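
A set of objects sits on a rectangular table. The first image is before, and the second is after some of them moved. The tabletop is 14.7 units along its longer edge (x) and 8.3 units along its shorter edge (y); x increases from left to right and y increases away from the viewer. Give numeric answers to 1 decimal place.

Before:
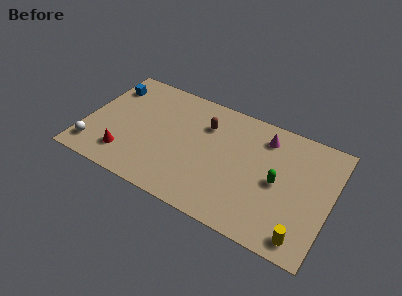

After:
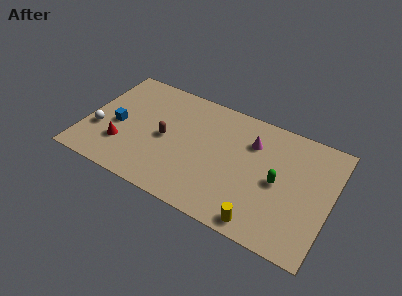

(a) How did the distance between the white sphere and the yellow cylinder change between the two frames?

-2.3

The distance was about 12.6 in the first image and 10.3 in the second, so they moved 2.3 units closer together.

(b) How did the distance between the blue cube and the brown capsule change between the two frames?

-3.1

They were about 6.0 units apart before and 2.9 after — 3.1 units closer together.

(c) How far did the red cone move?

0.7

The red cone was near (2.7, 1.8) before and (2.4, 2.4) after, so it travelled √(0.3² + 0.6²) ≈ 0.7 units.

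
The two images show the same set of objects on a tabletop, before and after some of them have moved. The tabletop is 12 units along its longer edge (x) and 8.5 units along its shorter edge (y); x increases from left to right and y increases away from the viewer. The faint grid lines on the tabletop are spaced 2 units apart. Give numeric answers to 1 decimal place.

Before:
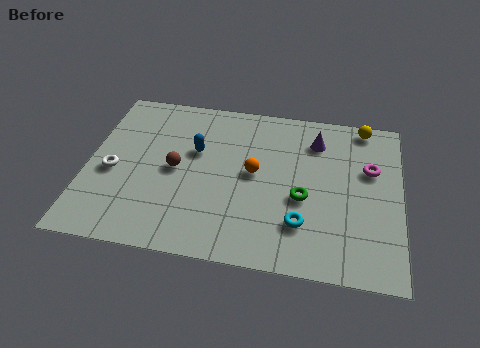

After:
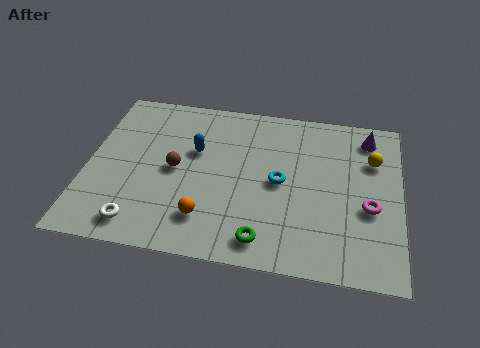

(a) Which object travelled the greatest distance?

the orange sphere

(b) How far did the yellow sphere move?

1.8

From (10.5, 7.7) to (10.9, 5.9), the yellow sphere covered √(0.4² + 1.8²) ≈ 1.8 units.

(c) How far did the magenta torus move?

2.0

From (10.8, 5.4) to (10.8, 3.4), the magenta torus covered √(0.0² + 2.0²) ≈ 2.0 units.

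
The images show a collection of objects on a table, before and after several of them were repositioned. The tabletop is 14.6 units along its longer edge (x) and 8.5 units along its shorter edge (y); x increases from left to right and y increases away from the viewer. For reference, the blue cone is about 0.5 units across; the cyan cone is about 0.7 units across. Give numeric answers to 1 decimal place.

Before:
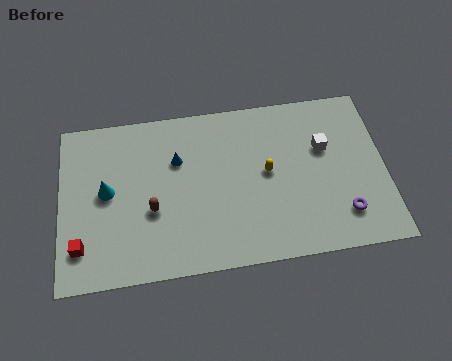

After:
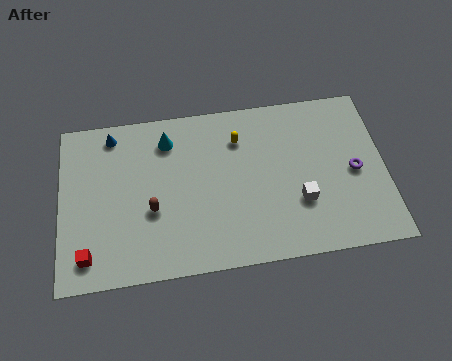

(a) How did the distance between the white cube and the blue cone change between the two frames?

+2.9

The distance was about 6.6 in the first image and 9.5 in the second, so they moved 2.9 units further apart.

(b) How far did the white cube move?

2.9

From (11.9, 5.4) to (10.7, 2.8), the white cube covered √(1.2² + 2.6²) ≈ 2.9 units.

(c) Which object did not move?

the brown capsule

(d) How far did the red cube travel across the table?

0.6

The red cube moved from about (0.9, 1.9) to (1.2, 1.4), a distance of √(0.3² + 0.5²) ≈ 0.6.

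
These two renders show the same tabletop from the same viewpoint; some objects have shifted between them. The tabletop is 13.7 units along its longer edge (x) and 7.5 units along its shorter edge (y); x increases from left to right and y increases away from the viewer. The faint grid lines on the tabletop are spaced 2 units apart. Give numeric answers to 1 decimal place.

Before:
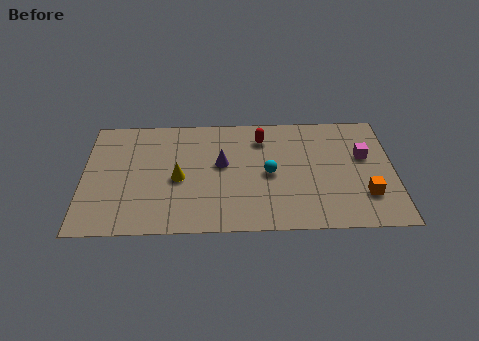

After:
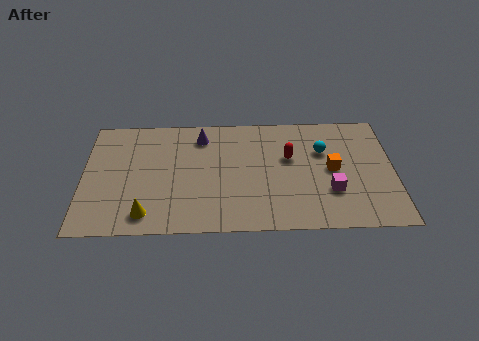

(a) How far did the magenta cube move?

2.7

The magenta cube moved from about (12.4, 4.6) to (10.9, 2.4), a distance of √(1.5² + 2.2²) ≈ 2.7.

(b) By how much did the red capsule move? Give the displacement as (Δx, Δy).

(1.2, -1.3)

The red capsule was at about (7.9, 5.9) and moved to about (9.1, 4.6).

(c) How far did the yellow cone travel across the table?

2.6

From (4.2, 3.4) to (2.8, 1.2), the yellow cone covered √(1.4² + 2.2²) ≈ 2.6 units.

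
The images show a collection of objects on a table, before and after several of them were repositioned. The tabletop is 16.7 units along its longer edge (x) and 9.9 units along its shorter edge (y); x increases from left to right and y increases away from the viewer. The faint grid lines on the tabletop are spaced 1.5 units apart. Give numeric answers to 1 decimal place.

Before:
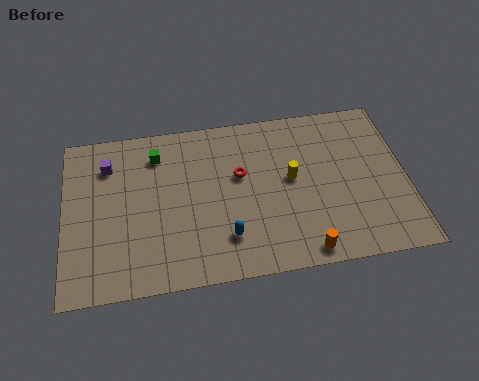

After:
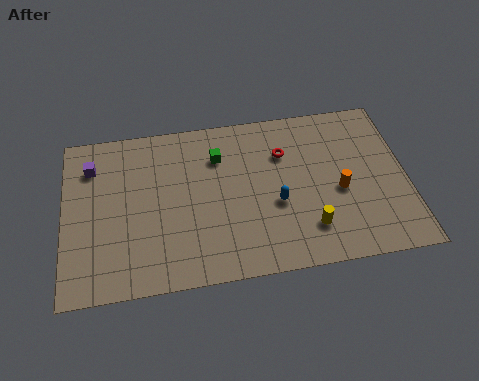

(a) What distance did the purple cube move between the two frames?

0.8

The purple cube was near (2.2, 7.6) before and (1.4, 7.6) after, so it travelled √(0.8² + 0.0²) ≈ 0.8 units.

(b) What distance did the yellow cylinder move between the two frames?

3.2

From (11.1, 5.4) to (11.8, 2.3), the yellow cylinder covered √(0.7² + 3.1²) ≈ 3.2 units.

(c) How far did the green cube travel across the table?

3.1

From (4.6, 7.9) to (7.6, 7.3), the green cube covered √(3.0² + 0.6²) ≈ 3.1 units.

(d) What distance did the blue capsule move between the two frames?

3.0

The blue capsule moved from about (7.8, 2.4) to (10.3, 4.0), a distance of √(2.5² + 1.6²) ≈ 3.0.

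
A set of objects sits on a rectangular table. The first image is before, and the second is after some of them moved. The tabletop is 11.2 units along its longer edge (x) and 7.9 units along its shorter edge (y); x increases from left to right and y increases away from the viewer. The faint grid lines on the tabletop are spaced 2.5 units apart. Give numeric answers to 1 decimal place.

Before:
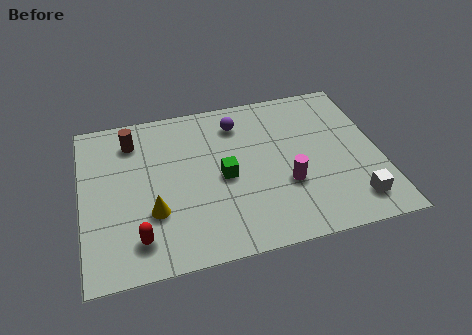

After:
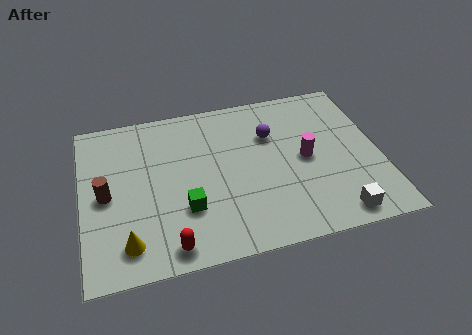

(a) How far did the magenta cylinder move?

1.4

From (7.6, 2.8) to (8.4, 3.9), the magenta cylinder covered √(0.8² + 1.1²) ≈ 1.4 units.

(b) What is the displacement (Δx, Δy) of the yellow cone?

(-1.0, -1.2)

From the two frames, the yellow cone sits at roughly (2.6, 2.6) before and (1.6, 1.4) after.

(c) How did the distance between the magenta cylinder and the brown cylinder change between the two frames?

+0.9

They were about 6.6 units apart before and 7.5 after — 0.9 units further apart.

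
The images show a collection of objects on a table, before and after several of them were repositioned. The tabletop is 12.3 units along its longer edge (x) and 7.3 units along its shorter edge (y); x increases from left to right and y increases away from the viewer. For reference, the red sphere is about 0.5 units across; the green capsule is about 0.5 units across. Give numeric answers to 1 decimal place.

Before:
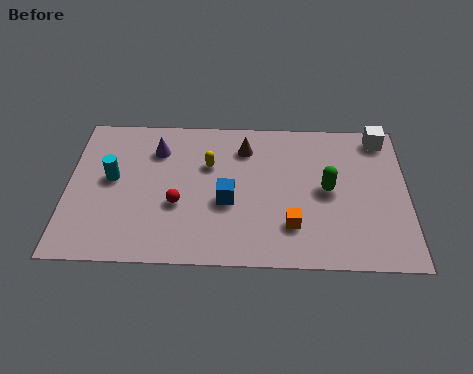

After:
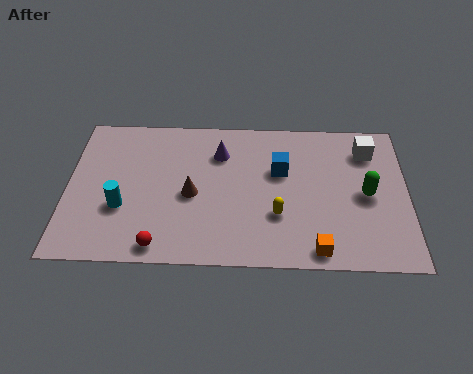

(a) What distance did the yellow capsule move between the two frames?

3.5

The yellow capsule was near (5.1, 4.8) before and (7.6, 2.4) after, so it travelled √(2.5² + 2.4²) ≈ 3.5 units.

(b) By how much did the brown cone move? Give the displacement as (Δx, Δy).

(-1.9, -2.4)

The brown cone started near (6.4, 5.7) and ended near (4.5, 3.3).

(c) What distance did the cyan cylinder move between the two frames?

1.5

From (1.6, 4.0) to (2.0, 2.6), the cyan cylinder covered √(0.4² + 1.4²) ≈ 1.5 units.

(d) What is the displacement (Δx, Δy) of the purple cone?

(2.3, -0.1)

From the two frames, the purple cone sits at roughly (3.2, 5.5) before and (5.5, 5.4) after.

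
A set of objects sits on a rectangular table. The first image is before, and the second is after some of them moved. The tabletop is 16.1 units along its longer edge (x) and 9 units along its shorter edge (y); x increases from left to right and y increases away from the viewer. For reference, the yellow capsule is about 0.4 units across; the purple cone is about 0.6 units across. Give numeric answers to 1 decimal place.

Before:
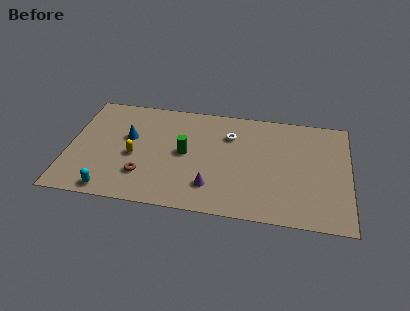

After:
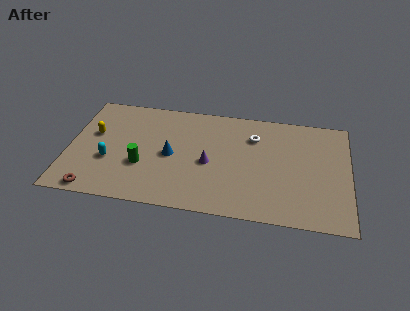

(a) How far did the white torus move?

1.4

The white torus moved from about (9.2, 6.5) to (10.6, 6.6), a distance of √(1.4² + 0.1²) ≈ 1.4.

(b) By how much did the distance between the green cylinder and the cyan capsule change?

-3.6

Before: roughly 5.5 units apart; after: 1.9. That's 3.6 units closer together.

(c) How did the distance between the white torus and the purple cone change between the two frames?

-0.9

Before: roughly 4.5 units apart; after: 3.6. That's 0.9 units closer together.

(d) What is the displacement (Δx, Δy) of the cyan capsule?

(-0.2, 2.4)

From the two frames, the cyan capsule sits at roughly (2.6, 0.9) before and (2.4, 3.3) after.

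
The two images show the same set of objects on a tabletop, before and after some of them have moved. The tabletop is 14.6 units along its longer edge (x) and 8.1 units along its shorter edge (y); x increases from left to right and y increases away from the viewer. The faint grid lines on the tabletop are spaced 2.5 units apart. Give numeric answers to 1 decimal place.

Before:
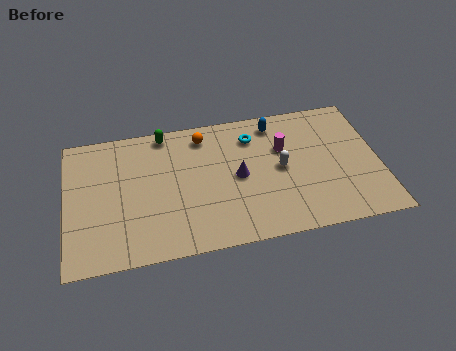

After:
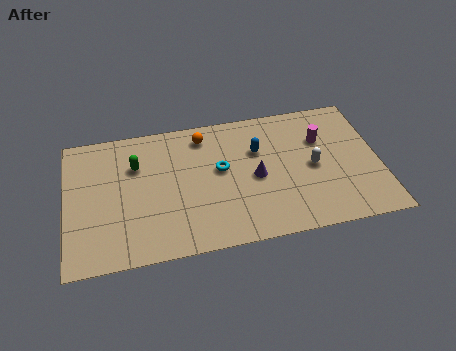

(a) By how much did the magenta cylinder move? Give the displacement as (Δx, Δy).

(1.8, 0.2)

The magenta cylinder started near (10.2, 5.3) and ended near (12.0, 5.5).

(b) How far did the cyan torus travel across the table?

2.3

From (8.8, 6.3) to (7.2, 4.6), the cyan torus covered √(1.6² + 1.7²) ≈ 2.3 units.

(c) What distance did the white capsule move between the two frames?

1.5

The white capsule moved from about (10.0, 4.1) to (11.5, 3.9), a distance of √(1.5² + 0.2²) ≈ 1.5.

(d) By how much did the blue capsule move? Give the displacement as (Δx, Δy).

(-0.9, -1.5)

From the two frames, the blue capsule sits at roughly (9.9, 6.9) before and (9.0, 5.4) after.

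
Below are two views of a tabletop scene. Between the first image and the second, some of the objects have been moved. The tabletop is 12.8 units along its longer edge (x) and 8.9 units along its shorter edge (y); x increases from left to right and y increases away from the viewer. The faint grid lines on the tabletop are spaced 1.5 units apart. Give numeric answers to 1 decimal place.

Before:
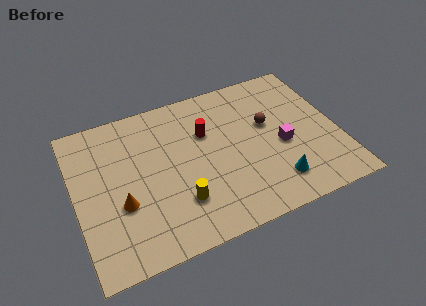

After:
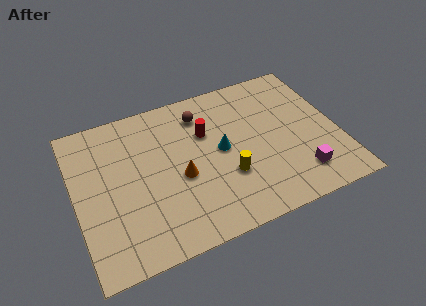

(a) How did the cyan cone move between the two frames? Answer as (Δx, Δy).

(-2.3, 2.8)

From the two frames, the cyan cone sits at roughly (9.4, 1.8) before and (7.1, 4.6) after.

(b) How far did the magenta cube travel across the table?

2.1

The magenta cube moved from about (10.0, 3.8) to (10.6, 1.8), a distance of √(0.6² + 2.0²) ≈ 2.1.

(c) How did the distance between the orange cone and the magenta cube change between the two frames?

-2.0

The distance was about 7.9 in the first image and 5.9 in the second, so they moved 2.0 units closer together.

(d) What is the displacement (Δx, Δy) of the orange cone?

(2.9, 0.5)

From the two frames, the orange cone sits at roughly (2.1, 3.3) before and (5.0, 3.8) after.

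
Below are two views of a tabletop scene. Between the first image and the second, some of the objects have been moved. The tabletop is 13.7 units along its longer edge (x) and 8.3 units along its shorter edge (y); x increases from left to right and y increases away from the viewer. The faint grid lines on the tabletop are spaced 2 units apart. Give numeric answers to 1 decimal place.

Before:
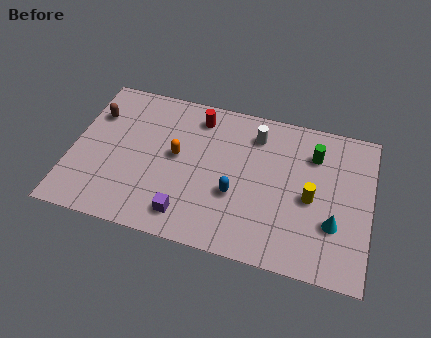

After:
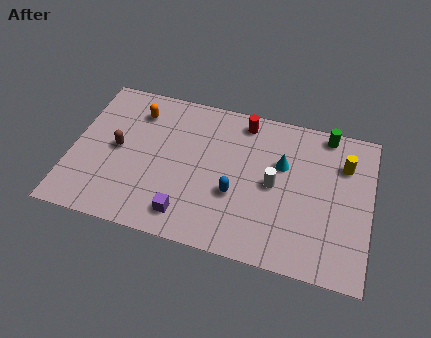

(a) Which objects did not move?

the purple cube and the blue capsule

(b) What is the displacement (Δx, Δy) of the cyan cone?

(-2.5, 2.6)

The cyan cone was at about (12.1, 2.7) and moved to about (9.6, 5.3).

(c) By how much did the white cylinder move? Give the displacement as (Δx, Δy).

(1.0, -2.5)

The white cylinder started near (8.3, 6.6) and ended near (9.3, 4.1).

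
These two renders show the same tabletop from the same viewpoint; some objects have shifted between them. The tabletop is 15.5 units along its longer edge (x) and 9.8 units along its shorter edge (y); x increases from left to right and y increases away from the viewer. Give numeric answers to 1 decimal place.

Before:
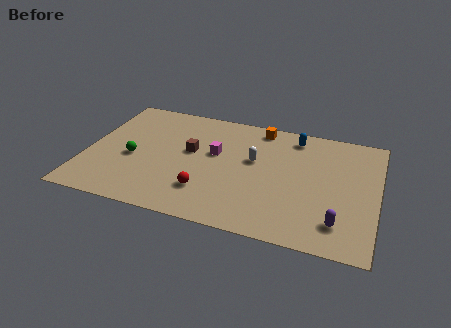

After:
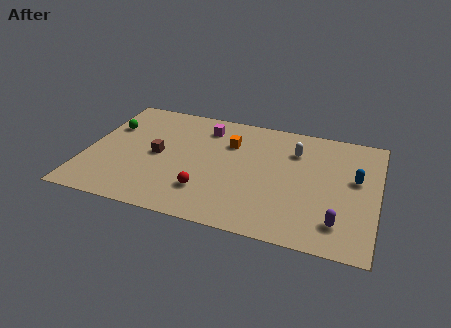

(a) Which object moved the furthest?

the blue capsule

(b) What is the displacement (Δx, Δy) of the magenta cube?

(-0.7, 2.1)

From the two frames, the magenta cube sits at roughly (6.8, 5.8) before and (6.1, 7.9) after.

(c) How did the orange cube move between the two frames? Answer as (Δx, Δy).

(-1.5, -1.8)

From the two frames, the orange cube sits at roughly (9.0, 8.7) before and (7.5, 6.9) after.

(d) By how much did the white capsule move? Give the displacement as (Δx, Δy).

(2.1, 1.4)

The white capsule started near (8.9, 5.8) and ended near (11.0, 7.2).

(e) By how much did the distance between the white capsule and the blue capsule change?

+0.3

They were about 3.3 units apart before and 3.6 after — 0.3 units further apart.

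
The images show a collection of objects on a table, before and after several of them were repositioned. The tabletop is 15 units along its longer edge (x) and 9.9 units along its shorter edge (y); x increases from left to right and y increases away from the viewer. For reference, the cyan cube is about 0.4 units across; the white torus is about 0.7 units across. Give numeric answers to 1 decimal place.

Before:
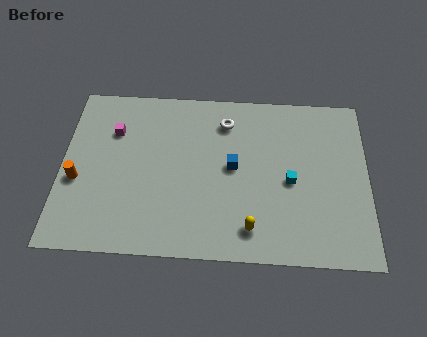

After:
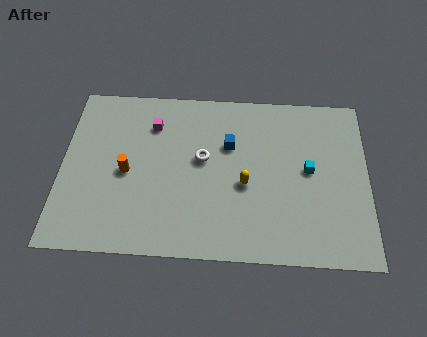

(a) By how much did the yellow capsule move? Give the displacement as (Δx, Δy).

(-0.3, 2.5)

From the two frames, the yellow capsule sits at roughly (9.3, 1.7) before and (9.0, 4.2) after.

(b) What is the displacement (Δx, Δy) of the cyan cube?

(0.9, 0.7)

The cyan cube started near (11.2, 4.5) and ended near (12.1, 5.2).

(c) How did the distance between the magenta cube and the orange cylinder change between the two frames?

-0.3

The distance was about 3.4 in the first image and 3.1 in the second, so they moved 0.3 units closer together.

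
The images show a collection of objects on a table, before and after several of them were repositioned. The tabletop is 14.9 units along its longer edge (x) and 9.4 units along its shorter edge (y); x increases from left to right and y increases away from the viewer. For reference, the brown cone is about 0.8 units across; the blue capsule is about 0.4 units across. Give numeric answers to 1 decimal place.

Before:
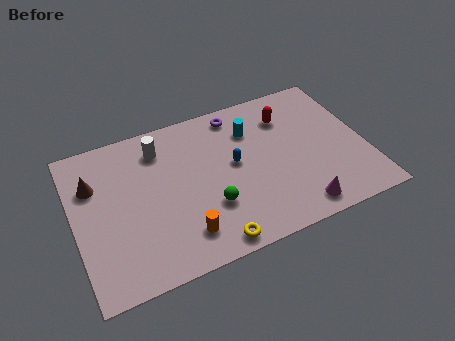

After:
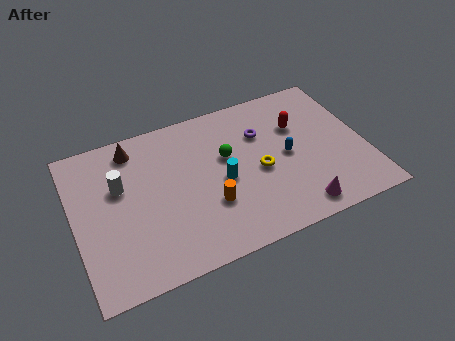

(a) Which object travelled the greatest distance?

the yellow torus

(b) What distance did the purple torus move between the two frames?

2.0

The purple torus was near (8.7, 8.2) before and (9.8, 6.5) after, so it travelled √(1.1² + 1.7²) ≈ 2.0 units.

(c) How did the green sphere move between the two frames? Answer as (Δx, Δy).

(1.2, 2.7)

The green sphere started near (6.7, 3.0) and ended near (7.9, 5.7).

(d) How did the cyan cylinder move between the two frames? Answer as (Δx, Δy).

(-1.8, -2.6)

The cyan cylinder was at about (9.3, 6.9) and moved to about (7.5, 4.3).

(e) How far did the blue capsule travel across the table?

2.7

The blue capsule moved from about (8.2, 5.1) to (10.9, 4.6), a distance of √(2.7² + 0.5²) ≈ 2.7.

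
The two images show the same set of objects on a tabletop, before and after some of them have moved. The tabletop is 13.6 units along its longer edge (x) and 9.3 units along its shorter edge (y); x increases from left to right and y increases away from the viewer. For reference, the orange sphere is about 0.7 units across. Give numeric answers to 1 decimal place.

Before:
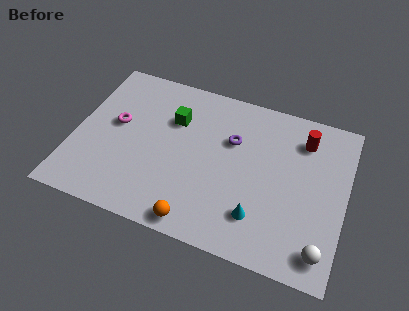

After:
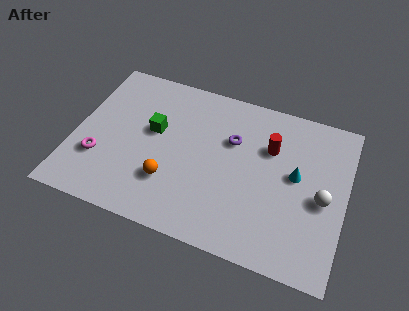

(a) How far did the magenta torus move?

2.4

The magenta torus moved from about (2.0, 5.2) to (1.4, 2.9), a distance of √(0.6² + 2.3²) ≈ 2.4.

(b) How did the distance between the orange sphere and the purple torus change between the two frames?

-0.9

The distance was about 5.3 in the first image and 4.4 in the second, so they moved 0.9 units closer together.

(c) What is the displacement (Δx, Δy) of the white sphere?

(-0.2, 2.8)

The white sphere was at about (12.7, 1.4) and moved to about (12.5, 4.2).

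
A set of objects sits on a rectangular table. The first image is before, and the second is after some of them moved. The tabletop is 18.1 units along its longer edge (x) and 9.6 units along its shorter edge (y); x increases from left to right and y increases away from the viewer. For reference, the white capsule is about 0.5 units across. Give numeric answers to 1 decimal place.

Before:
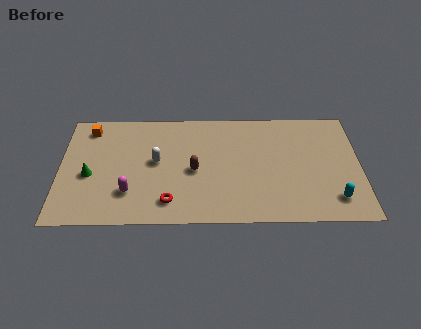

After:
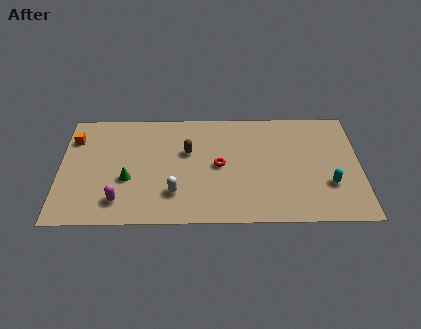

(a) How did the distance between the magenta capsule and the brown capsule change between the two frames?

+1.5

Before: roughly 4.3 units apart; after: 5.8. That's 1.5 units further apart.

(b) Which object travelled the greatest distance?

the red torus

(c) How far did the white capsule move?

2.9

From (5.8, 5.2) to (6.9, 2.5), the white capsule covered √(1.1² + 2.7²) ≈ 2.9 units.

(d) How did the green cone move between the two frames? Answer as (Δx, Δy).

(2.3, -0.4)

The green cone started near (1.8, 4.1) and ended near (4.1, 3.7).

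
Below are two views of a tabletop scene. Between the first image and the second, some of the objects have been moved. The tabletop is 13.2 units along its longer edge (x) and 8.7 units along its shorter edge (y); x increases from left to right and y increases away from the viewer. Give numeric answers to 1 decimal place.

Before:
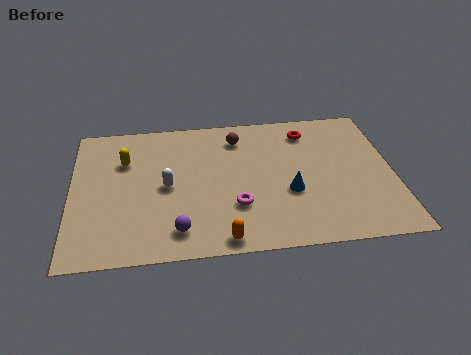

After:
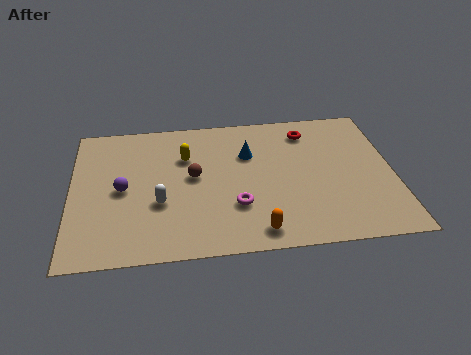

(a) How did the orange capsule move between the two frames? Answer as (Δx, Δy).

(1.4, 0.3)

The orange capsule was at about (6.1, 0.8) and moved to about (7.5, 1.1).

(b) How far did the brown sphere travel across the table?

3.0

The brown sphere was near (6.9, 7.0) before and (5.0, 4.7) after, so it travelled √(1.9² + 2.3²) ≈ 3.0 units.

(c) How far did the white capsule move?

1.0

From (3.9, 4.2) to (3.6, 3.2), the white capsule covered √(0.3² + 1.0²) ≈ 1.0 units.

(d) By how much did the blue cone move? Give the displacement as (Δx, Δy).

(-1.6, 2.6)

The blue cone started near (8.9, 3.3) and ended near (7.3, 5.9).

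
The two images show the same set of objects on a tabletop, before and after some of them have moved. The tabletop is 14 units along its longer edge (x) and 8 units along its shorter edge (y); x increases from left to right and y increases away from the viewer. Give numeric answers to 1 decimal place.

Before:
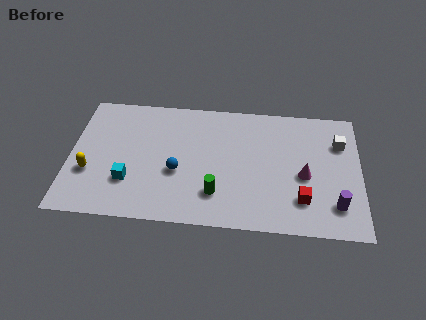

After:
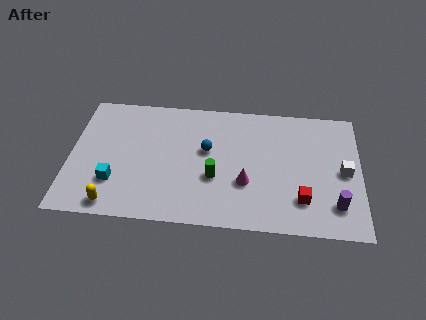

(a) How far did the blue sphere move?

2.1

The blue sphere moved from about (5.2, 3.2) to (6.6, 4.7), a distance of √(1.4² + 1.5²) ≈ 2.1.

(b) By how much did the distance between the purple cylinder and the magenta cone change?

+2.1

The distance was about 2.3 in the first image and 4.4 in the second, so they moved 2.1 units further apart.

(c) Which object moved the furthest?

the magenta cone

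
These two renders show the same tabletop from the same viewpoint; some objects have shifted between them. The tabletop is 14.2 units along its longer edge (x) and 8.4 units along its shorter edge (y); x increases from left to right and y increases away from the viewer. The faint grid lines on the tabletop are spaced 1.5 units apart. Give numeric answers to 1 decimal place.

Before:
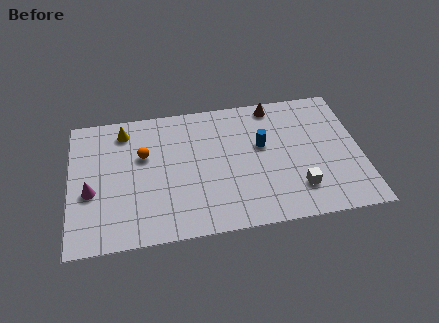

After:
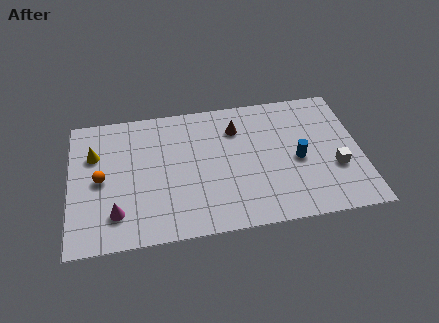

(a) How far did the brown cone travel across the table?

2.2

From (10.1, 7.5) to (8.2, 6.3), the brown cone covered √(1.9² + 1.2²) ≈ 2.2 units.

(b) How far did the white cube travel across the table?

2.1

From (11.0, 2.0) to (12.9, 3.0), the white cube covered √(1.9² + 1.0²) ≈ 2.1 units.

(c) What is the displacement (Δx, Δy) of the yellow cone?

(-1.5, -1.3)

The yellow cone was at about (2.7, 7.0) and moved to about (1.2, 5.7).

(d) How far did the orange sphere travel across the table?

2.4

The orange sphere was near (3.6, 5.3) before and (1.5, 4.1) after, so it travelled √(2.1² + 1.2²) ≈ 2.4 units.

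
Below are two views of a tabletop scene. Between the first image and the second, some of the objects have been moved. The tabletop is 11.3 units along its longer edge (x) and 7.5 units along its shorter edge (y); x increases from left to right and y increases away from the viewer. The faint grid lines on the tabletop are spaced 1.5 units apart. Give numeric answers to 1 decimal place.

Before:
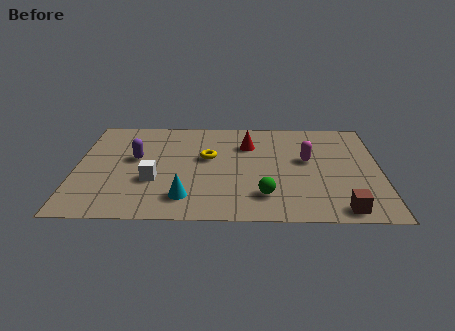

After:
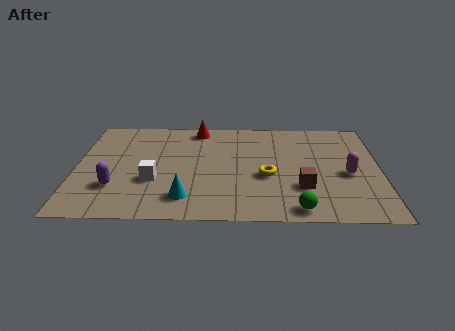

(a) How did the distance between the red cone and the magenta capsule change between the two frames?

+4.0

The distance was about 2.5 in the first image and 6.5 in the second, so they moved 4.0 units further apart.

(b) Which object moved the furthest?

the yellow torus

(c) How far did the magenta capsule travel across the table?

1.8

The magenta capsule was near (8.6, 4.3) before and (10.1, 3.3) after, so it travelled √(1.5² + 1.0²) ≈ 1.8 units.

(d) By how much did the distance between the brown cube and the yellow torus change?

-4.6

They were about 6.1 units apart before and 1.5 after — 4.6 units closer together.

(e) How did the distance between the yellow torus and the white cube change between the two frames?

+1.6

Before: roughly 2.6 units apart; after: 4.2. That's 1.6 units further apart.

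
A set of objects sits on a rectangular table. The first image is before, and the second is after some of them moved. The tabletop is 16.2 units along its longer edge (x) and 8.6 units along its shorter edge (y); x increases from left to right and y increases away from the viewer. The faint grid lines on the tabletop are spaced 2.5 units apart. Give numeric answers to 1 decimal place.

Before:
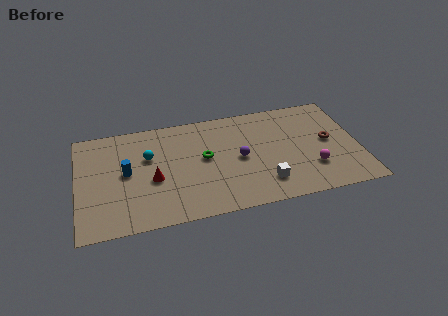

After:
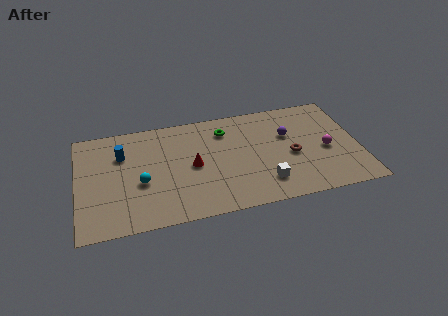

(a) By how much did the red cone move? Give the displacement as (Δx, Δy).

(2.3, 0.6)

The red cone started near (4.3, 3.6) and ended near (6.6, 4.2).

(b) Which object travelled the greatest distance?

the purple sphere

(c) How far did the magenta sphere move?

1.6

The magenta sphere was near (13.4, 2.5) before and (14.3, 3.8) after, so it travelled √(0.9² + 1.3²) ≈ 1.6 units.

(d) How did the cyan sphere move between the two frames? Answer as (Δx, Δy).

(-0.5, -2.0)

The cyan sphere was at about (4.1, 5.5) and moved to about (3.6, 3.5).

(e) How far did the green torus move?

2.4

The green torus was near (7.3, 4.7) before and (8.6, 6.7) after, so it travelled √(1.3² + 2.0²) ≈ 2.4 units.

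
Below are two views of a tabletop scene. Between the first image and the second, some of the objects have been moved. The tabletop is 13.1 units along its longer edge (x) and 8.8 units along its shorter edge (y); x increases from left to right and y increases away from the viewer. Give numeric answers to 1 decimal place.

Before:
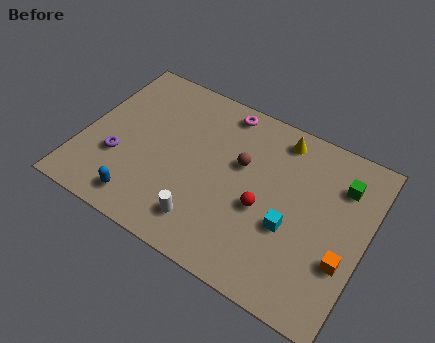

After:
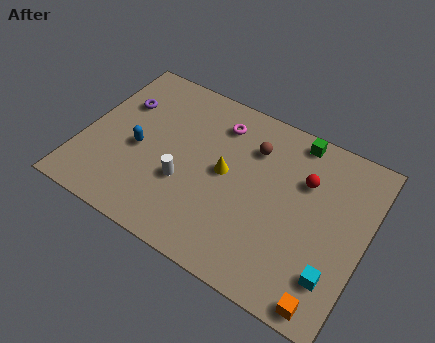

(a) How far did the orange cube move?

2.2

From (12.3, 3.0) to (11.9, 0.8), the orange cube covered √(0.4² + 2.2²) ≈ 2.2 units.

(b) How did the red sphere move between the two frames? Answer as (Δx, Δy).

(1.6, 2.3)

From the two frames, the red sphere sits at roughly (8.5, 3.7) before and (10.1, 6.0) after.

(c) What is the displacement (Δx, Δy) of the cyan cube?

(2.2, -1.3)

The cyan cube started near (9.8, 3.4) and ended near (12.0, 2.1).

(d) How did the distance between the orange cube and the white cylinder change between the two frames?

+1.1

They were about 6.3 units apart before and 7.4 after — 1.1 units further apart.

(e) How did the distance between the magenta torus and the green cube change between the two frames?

-2.2

Before: roughly 5.8 units apart; after: 3.6. That's 2.2 units closer together.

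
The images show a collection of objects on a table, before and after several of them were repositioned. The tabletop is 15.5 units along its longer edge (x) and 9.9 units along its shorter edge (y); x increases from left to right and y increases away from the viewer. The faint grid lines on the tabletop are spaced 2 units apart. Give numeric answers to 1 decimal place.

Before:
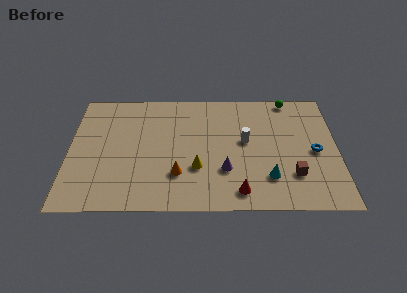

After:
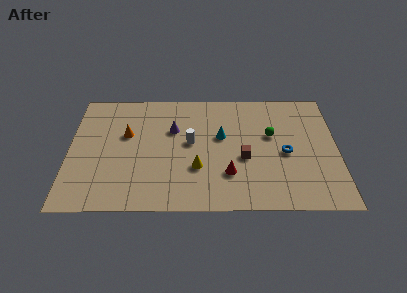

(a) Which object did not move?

the yellow cone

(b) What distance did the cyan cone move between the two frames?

4.3

The cyan cone moved from about (11.5, 2.5) to (8.8, 5.9), a distance of √(2.7² + 3.4²) ≈ 4.3.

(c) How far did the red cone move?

1.5

From (9.8, 1.4) to (9.2, 2.8), the red cone covered √(0.6² + 1.4²) ≈ 1.5 units.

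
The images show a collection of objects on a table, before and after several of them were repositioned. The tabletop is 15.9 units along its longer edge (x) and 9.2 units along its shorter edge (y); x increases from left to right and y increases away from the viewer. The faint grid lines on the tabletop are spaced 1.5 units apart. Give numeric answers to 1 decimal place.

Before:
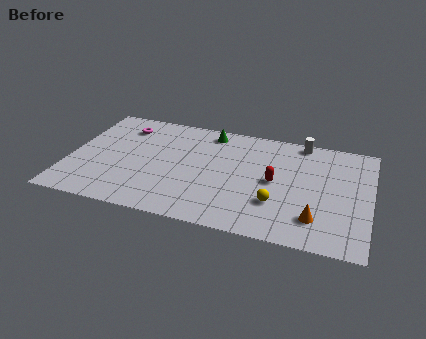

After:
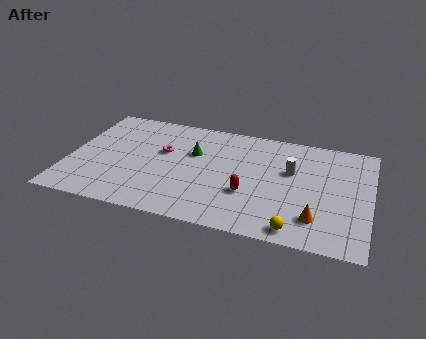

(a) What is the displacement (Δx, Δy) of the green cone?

(-0.7, -2.1)

From the two frames, the green cone sits at roughly (7.2, 8.0) before and (6.5, 5.9) after.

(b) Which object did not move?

the orange cone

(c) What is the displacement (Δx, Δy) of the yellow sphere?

(1.1, -1.8)

The yellow sphere was at about (11.1, 2.8) and moved to about (12.2, 1.0).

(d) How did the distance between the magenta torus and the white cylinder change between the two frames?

-2.8

Before: roughly 9.6 units apart; after: 6.8. That's 2.8 units closer together.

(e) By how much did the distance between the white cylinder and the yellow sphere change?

-1.0

Before: roughly 5.7 units apart; after: 4.7. That's 1.0 units closer together.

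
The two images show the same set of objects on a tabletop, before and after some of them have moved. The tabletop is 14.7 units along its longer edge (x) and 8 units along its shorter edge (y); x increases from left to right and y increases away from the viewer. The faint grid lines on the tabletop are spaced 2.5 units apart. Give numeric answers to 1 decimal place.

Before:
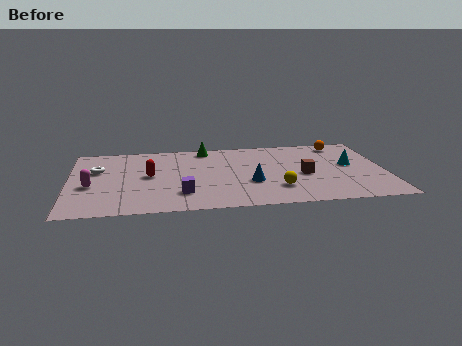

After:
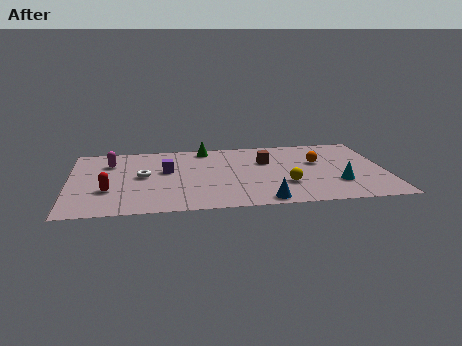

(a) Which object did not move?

the green cone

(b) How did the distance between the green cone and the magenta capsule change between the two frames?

-1.9

Before: roughly 6.6 units apart; after: 4.7. That's 1.9 units closer together.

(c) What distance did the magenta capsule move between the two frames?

2.8

From (1.0, 3.3) to (1.9, 5.9), the magenta capsule covered √(0.9² + 2.6²) ≈ 2.8 units.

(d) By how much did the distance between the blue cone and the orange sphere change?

-1.0

Before: roughly 5.9 units apart; after: 4.9. That's 1.0 units closer together.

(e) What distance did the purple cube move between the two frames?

2.8

The purple cube moved from about (5.2, 2.0) to (4.5, 4.7), a distance of √(0.7² + 2.7²) ≈ 2.8.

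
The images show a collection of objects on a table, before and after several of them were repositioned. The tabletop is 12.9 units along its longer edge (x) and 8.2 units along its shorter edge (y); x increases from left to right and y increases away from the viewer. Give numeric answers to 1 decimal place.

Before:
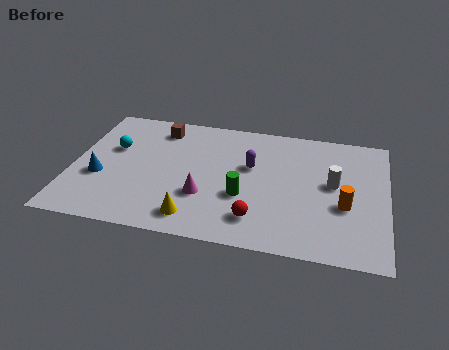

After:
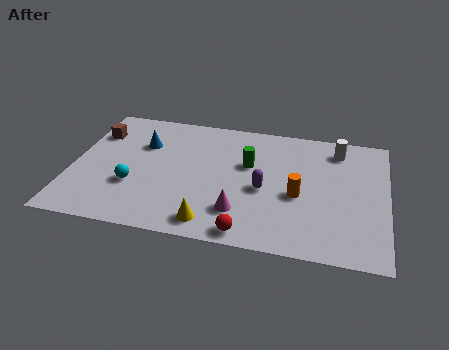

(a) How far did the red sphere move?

0.9

From (7.7, 1.7) to (7.4, 0.8), the red sphere covered √(0.3² + 0.9²) ≈ 0.9 units.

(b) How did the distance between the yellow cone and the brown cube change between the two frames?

+1.3

Before: roughly 5.8 units apart; after: 7.1. That's 1.3 units further apart.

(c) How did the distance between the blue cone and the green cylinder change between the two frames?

-1.5

The distance was about 5.9 in the first image and 4.4 in the second, so they moved 1.5 units closer together.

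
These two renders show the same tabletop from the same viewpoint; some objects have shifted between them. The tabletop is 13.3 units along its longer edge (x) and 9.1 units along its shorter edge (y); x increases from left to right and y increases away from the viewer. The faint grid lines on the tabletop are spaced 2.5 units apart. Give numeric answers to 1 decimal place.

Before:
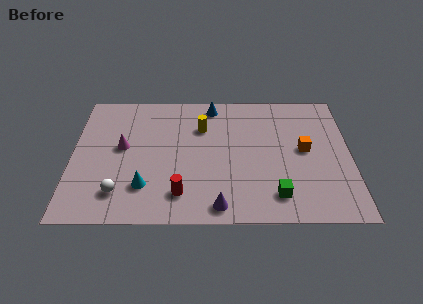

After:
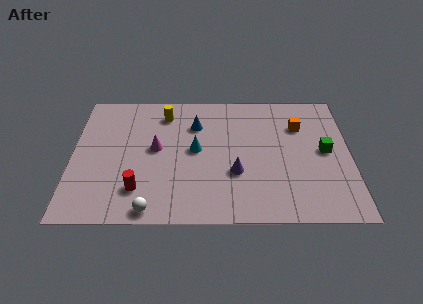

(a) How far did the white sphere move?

1.9

From (2.3, 1.9) to (3.8, 0.8), the white sphere covered √(1.5² + 1.1²) ≈ 1.9 units.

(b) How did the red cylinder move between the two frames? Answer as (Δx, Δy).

(-2.0, 0.3)

The red cylinder was at about (5.2, 1.8) and moved to about (3.2, 2.1).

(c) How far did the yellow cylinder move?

2.1

The yellow cylinder moved from about (6.2, 6.4) to (4.4, 7.4), a distance of √(1.8² + 1.0²) ≈ 2.1.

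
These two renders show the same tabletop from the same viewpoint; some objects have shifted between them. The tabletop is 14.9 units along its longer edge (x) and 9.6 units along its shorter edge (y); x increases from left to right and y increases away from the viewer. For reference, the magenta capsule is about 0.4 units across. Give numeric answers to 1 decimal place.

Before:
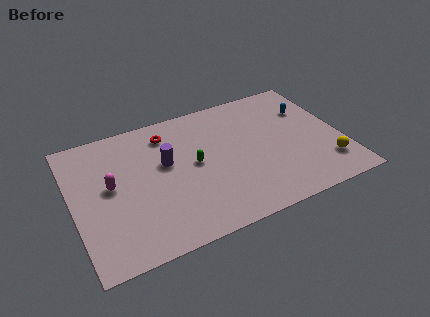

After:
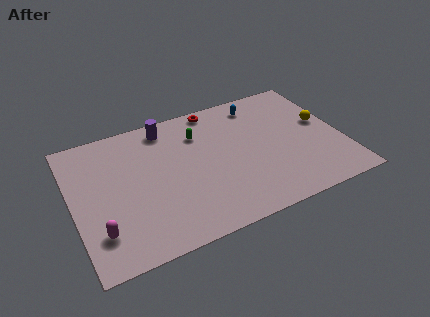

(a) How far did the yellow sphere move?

3.2

The yellow sphere moved from about (13.8, 2.2) to (14.0, 5.4), a distance of √(0.2² + 3.2²) ≈ 3.2.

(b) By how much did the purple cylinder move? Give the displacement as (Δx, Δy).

(0.3, 2.6)

The purple cylinder was at about (5.2, 5.7) and moved to about (5.5, 8.3).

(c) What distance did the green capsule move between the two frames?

2.2

The green capsule moved from about (6.7, 5.0) to (7.2, 7.1), a distance of √(0.5² + 2.1²) ≈ 2.2.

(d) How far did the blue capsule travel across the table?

3.0

From (13.4, 6.7) to (10.7, 8.1), the blue capsule covered √(2.7² + 1.4²) ≈ 3.0 units.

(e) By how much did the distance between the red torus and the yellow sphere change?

-3.4

The distance was about 10.0 in the first image and 6.6 in the second, so they moved 3.4 units closer together.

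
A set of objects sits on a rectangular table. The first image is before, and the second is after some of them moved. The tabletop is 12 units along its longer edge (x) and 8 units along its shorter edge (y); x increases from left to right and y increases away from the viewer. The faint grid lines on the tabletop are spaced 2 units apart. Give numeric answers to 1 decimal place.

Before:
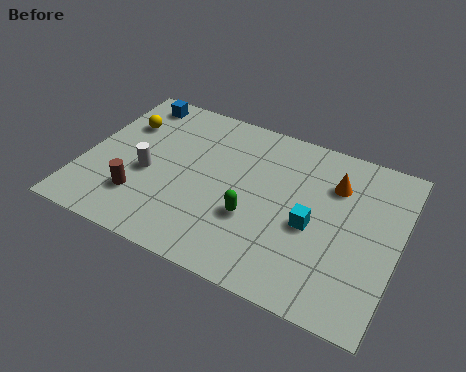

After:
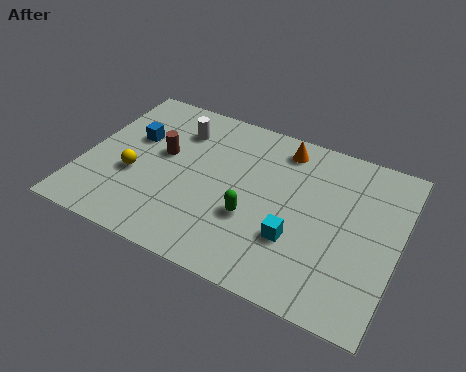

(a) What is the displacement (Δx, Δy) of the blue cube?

(0.3, -2.0)

The blue cube was at about (1.4, 7.0) and moved to about (1.7, 5.0).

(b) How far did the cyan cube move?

1.0

The cyan cube moved from about (8.8, 3.5) to (8.3, 2.6), a distance of √(0.5² + 0.9²) ≈ 1.0.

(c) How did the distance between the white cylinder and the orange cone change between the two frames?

-3.2

The distance was about 7.3 in the first image and 4.1 in the second, so they moved 3.2 units closer together.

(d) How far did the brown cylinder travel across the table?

2.5

The brown cylinder was near (2.4, 2.1) before and (2.9, 4.6) after, so it travelled √(0.5² + 2.5²) ≈ 2.5 units.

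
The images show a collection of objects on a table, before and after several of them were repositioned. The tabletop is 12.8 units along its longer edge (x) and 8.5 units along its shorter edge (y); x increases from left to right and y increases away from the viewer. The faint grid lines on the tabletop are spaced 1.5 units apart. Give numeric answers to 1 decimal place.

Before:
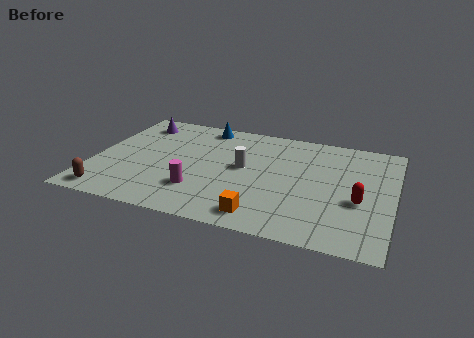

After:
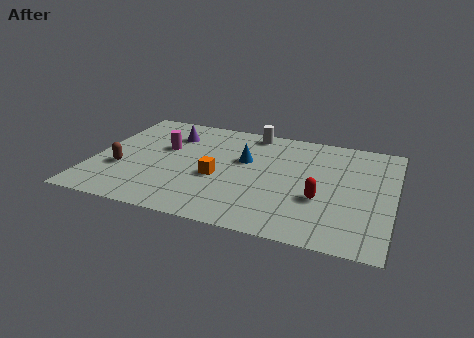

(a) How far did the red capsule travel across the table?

1.6

From (11.4, 3.4) to (9.8, 3.1), the red capsule covered √(1.6² + 0.3²) ≈ 1.6 units.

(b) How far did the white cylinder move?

3.0

The white cylinder was near (6.4, 4.6) before and (6.5, 7.6) after, so it travelled √(0.1² + 3.0²) ≈ 3.0 units.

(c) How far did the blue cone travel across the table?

3.0

The blue cone was near (4.4, 7.5) before and (6.4, 5.2) after, so it travelled √(2.0² + 2.3²) ≈ 3.0 units.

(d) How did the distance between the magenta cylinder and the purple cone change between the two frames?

-4.5

Before: roughly 5.7 units apart; after: 1.2. That's 4.5 units closer together.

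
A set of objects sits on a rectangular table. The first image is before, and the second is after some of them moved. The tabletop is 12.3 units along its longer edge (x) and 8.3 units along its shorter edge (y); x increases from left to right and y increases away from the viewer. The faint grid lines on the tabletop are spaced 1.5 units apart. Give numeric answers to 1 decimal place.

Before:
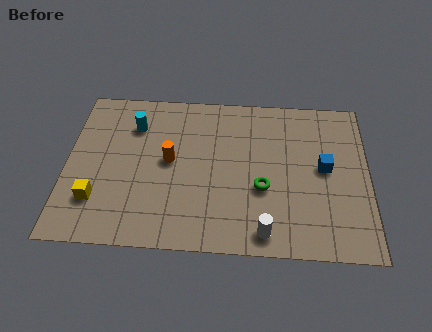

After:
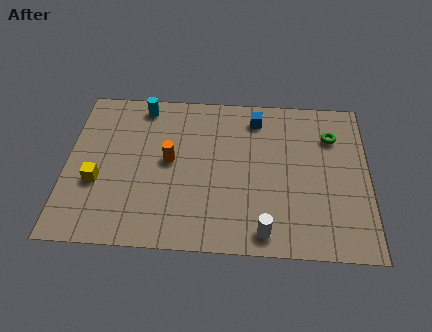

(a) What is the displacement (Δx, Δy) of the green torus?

(2.8, 2.9)

The green torus was at about (8.0, 3.2) and moved to about (10.8, 6.1).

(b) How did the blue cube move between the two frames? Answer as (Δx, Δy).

(-2.8, 2.5)

From the two frames, the blue cube sits at roughly (10.5, 4.4) before and (7.7, 6.9) after.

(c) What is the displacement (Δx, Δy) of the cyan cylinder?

(0.3, 1.1)

From the two frames, the cyan cylinder sits at roughly (2.7, 6.2) before and (3.0, 7.3) after.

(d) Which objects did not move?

the white cylinder and the orange cylinder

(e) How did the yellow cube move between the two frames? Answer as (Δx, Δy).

(0.0, 0.9)

The yellow cube started near (1.3, 2.2) and ended near (1.3, 3.1).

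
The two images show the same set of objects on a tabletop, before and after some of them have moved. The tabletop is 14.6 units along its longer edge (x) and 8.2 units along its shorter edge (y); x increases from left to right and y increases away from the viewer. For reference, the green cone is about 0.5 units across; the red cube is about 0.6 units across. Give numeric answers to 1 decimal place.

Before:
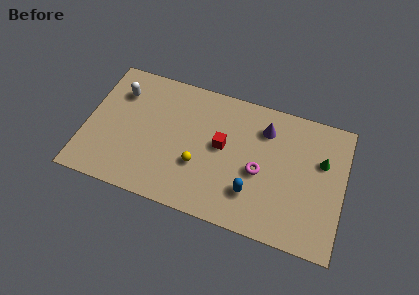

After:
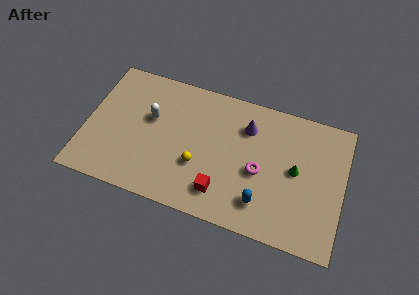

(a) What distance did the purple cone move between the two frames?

1.0

From (10.0, 6.3) to (9.0, 6.1), the purple cone covered √(1.0² + 0.2²) ≈ 1.0 units.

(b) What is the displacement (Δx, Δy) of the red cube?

(0.2, -2.8)

The red cube started near (7.7, 4.5) and ended near (7.9, 1.7).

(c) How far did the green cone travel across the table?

1.7

The green cone was near (13.3, 5.3) before and (11.9, 4.3) after, so it travelled √(1.4² + 1.0²) ≈ 1.7 units.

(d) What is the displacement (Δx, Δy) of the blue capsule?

(0.6, -0.4)

The blue capsule was at about (9.6, 2.2) and moved to about (10.2, 1.8).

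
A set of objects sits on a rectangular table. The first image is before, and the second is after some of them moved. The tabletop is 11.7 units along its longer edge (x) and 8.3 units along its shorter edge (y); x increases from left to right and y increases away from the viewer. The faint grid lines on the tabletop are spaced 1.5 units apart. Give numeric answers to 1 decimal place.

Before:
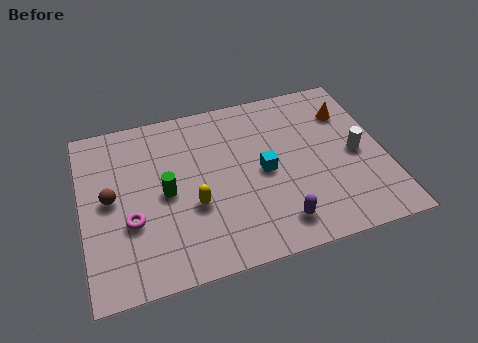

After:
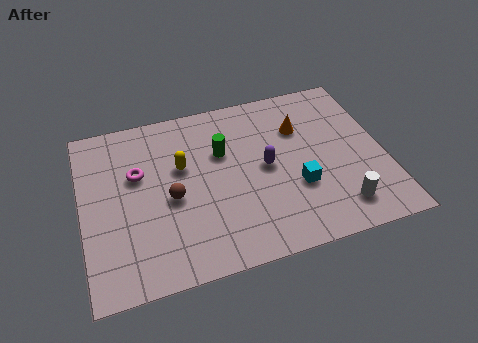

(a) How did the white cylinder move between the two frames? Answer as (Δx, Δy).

(-0.9, -2.4)

The white cylinder was at about (10.6, 3.9) and moved to about (9.7, 1.5).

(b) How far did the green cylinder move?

2.7

The green cylinder moved from about (3.2, 4.0) to (5.5, 5.4), a distance of √(2.3² + 1.4²) ≈ 2.7.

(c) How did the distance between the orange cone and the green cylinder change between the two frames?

-4.5

The distance was about 7.6 in the first image and 3.1 in the second, so they moved 4.5 units closer together.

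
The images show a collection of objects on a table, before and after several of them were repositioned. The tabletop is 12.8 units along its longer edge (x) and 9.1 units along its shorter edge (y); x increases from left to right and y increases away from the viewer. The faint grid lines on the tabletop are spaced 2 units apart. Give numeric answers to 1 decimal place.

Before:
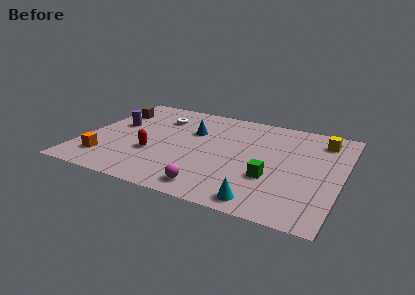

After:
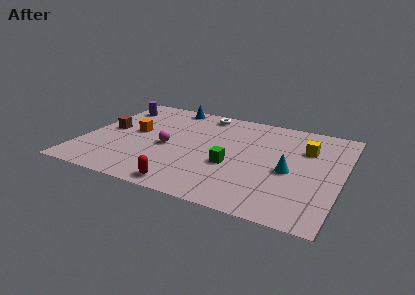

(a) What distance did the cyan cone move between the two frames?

3.2

The cyan cone was near (9.3, 1.0) before and (10.3, 4.0) after, so it travelled √(1.0² + 3.0²) ≈ 3.2 units.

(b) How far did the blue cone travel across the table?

2.7

The blue cone was near (5.2, 6.0) before and (3.7, 8.2) after, so it travelled √(1.5² + 2.2²) ≈ 2.7 units.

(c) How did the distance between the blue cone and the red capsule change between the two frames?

+4.3

They were about 3.2 units apart before and 7.5 after — 4.3 units further apart.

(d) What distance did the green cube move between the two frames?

2.0

The green cube was near (9.5, 3.1) before and (7.5, 3.5) after, so it travelled √(2.0² + 0.4²) ≈ 2.0 units.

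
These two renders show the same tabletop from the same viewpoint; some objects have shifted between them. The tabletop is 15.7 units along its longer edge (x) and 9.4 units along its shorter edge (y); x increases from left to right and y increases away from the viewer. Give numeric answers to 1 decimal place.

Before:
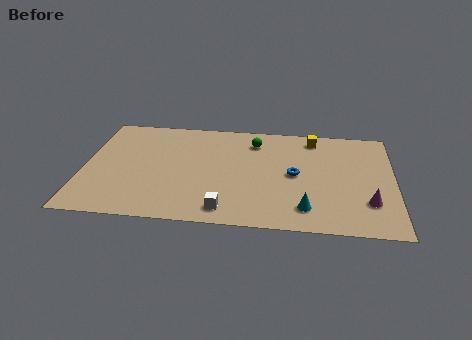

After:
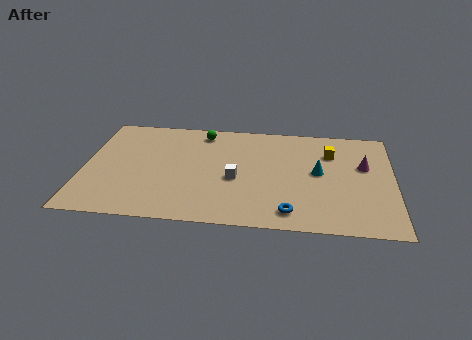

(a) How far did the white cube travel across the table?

2.7

The white cube moved from about (7.3, 1.3) to (7.7, 4.0), a distance of √(0.4² + 2.7²) ≈ 2.7.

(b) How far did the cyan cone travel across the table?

3.3

From (11.3, 1.8) to (11.9, 5.0), the cyan cone covered √(0.6² + 3.2²) ≈ 3.3 units.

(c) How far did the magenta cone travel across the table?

3.2

From (14.4, 2.6) to (14.2, 5.8), the magenta cone covered √(0.2² + 3.2²) ≈ 3.2 units.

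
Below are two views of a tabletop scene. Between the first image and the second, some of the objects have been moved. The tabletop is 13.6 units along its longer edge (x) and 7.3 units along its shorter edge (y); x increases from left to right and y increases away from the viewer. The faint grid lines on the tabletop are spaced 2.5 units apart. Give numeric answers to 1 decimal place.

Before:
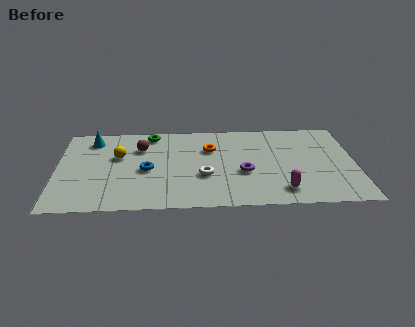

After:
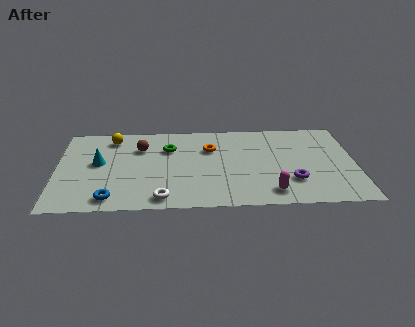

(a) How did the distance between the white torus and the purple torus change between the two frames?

+4.2

Before: roughly 1.8 units apart; after: 6.0. That's 4.2 units further apart.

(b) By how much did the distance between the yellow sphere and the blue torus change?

+3.3

They were about 1.8 units apart before and 5.1 after — 3.3 units further apart.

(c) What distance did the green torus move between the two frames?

1.5

The green torus moved from about (4.3, 6.4) to (5.1, 5.1), a distance of √(0.8² + 1.3²) ≈ 1.5.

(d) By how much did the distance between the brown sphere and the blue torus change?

+2.5

They were about 1.9 units apart before and 4.4 after — 2.5 units further apart.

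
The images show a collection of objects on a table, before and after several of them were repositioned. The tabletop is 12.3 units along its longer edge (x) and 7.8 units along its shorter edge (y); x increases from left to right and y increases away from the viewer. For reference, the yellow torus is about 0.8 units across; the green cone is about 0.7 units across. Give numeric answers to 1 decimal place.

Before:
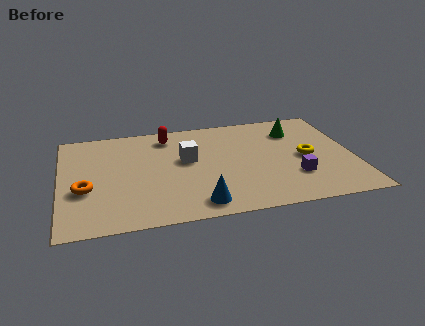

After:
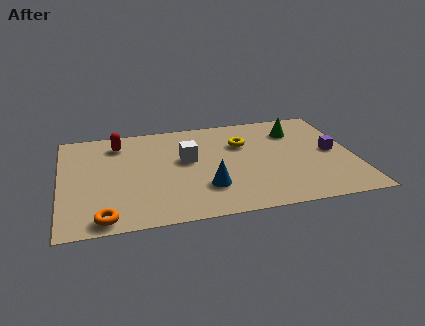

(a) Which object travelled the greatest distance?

the yellow torus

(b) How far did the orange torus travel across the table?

2.3

The orange torus moved from about (1.0, 3.0) to (1.7, 0.8), a distance of √(0.7² + 2.2²) ≈ 2.3.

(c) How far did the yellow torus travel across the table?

3.1

The yellow torus moved from about (10.3, 3.7) to (7.7, 5.3), a distance of √(2.6² + 1.6²) ≈ 3.1.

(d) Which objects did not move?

the green cone and the white cube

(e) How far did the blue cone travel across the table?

1.2

The blue cone was near (5.6, 1.1) before and (6.0, 2.2) after, so it travelled √(0.4² + 1.1²) ≈ 1.2 units.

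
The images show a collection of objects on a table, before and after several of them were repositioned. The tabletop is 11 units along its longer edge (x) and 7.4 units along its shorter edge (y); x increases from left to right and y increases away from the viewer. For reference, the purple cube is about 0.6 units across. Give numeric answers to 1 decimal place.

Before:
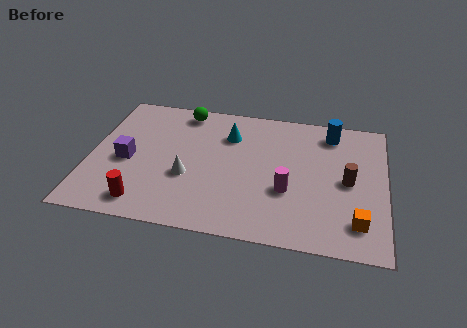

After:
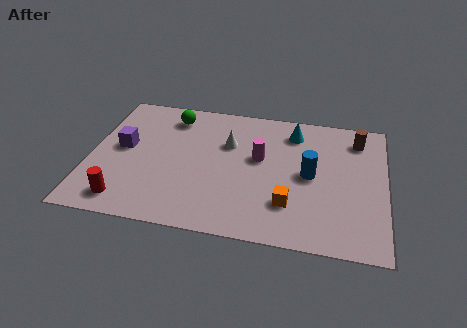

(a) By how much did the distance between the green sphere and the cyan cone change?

+2.5

Before: roughly 2.1 units apart; after: 4.6. That's 2.5 units further apart.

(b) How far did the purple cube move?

0.7

From (1.4, 3.3) to (1.2, 4.0), the purple cube covered √(0.2² + 0.7²) ≈ 0.7 units.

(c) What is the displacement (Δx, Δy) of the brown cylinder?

(0.3, 2.4)

The brown cylinder was at about (9.6, 3.6) and moved to about (9.9, 6.0).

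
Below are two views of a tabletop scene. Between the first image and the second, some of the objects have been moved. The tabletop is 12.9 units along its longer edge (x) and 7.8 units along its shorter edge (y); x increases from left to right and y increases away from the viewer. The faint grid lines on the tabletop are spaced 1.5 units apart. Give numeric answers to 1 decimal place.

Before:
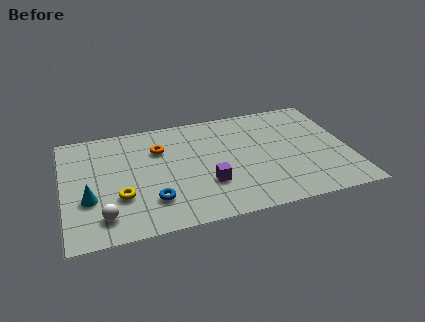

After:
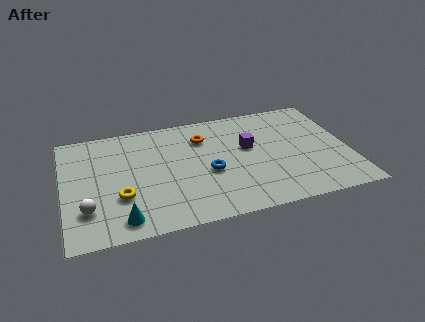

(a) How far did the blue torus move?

2.9

The blue torus was near (3.9, 2.0) before and (6.5, 3.3) after, so it travelled √(2.6² + 1.3²) ≈ 2.9 units.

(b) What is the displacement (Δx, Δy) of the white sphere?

(-0.7, 0.6)

From the two frames, the white sphere sits at roughly (1.7, 1.5) before and (1.0, 2.1) after.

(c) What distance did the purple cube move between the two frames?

2.9

The purple cube moved from about (6.4, 2.5) to (8.4, 4.6), a distance of √(2.0² + 2.1²) ≈ 2.9.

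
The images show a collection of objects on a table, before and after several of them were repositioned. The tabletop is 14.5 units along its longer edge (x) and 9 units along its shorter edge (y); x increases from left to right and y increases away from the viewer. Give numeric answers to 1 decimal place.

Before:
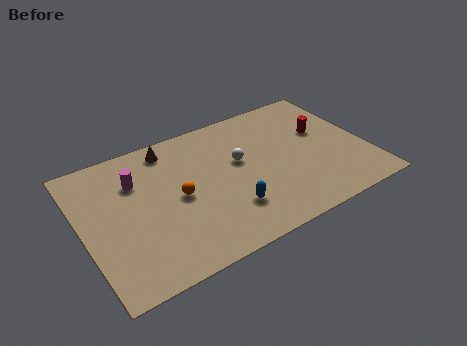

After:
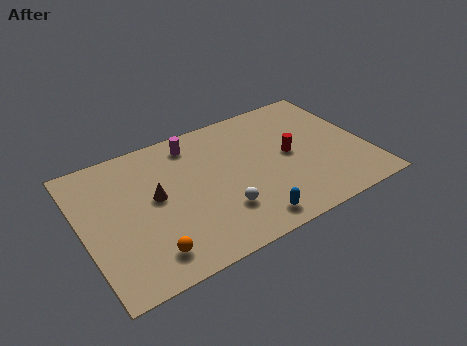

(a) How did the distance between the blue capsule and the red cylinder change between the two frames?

-1.9

Before: roughly 6.2 units apart; after: 4.3. That's 1.9 units closer together.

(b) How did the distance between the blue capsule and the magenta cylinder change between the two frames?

+0.9

The distance was about 5.8 in the first image and 6.7 in the second, so they moved 0.9 units further apart.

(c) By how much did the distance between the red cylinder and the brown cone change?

-1.1

Before: roughly 8.0 units apart; after: 6.9. That's 1.1 units closer together.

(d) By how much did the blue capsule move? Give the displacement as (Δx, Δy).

(0.8, -1.2)

The blue capsule was at about (7.1, 2.4) and moved to about (7.9, 1.2).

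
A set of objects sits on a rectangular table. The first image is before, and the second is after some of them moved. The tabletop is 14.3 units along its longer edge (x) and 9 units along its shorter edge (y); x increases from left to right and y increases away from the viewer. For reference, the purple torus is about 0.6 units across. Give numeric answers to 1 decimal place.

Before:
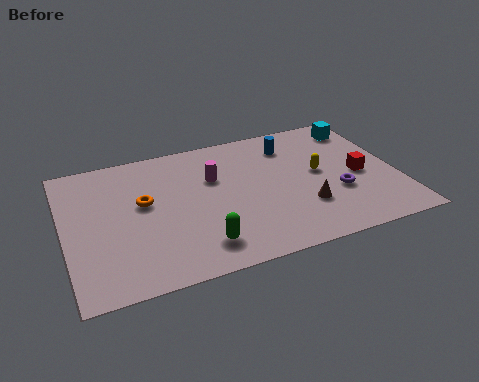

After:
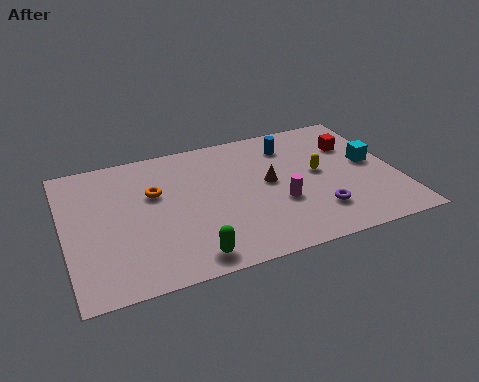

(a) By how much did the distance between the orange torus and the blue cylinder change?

-0.6

They were about 6.9 units apart before and 6.3 after — 0.6 units closer together.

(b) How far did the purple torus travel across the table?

1.4

The purple torus moved from about (11.6, 3.2) to (10.6, 2.2), a distance of √(1.0² + 1.0²) ≈ 1.4.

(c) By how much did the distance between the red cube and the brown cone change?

+1.2

Before: roughly 3.0 units apart; after: 4.2. That's 1.2 units further apart.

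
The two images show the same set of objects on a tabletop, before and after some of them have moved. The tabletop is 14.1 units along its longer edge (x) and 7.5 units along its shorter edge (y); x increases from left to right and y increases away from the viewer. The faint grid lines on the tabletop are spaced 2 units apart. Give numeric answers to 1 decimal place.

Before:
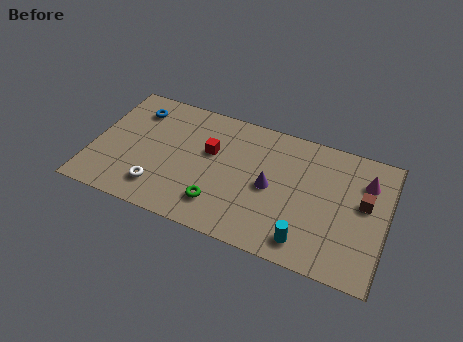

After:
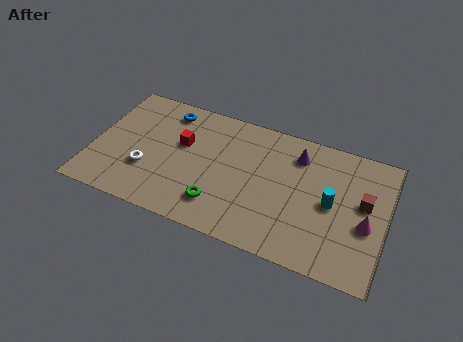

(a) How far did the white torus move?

1.1

The white torus moved from about (3.4, 1.6) to (2.7, 2.5), a distance of √(0.7² + 0.9²) ≈ 1.1.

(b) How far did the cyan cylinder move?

2.7

The cyan cylinder was near (10.5, 1.2) before and (11.5, 3.7) after, so it travelled √(1.0² + 2.5²) ≈ 2.7 units.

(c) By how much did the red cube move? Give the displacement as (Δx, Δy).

(-1.4, 0.0)

From the two frames, the red cube sits at roughly (5.6, 4.6) before and (4.2, 4.6) after.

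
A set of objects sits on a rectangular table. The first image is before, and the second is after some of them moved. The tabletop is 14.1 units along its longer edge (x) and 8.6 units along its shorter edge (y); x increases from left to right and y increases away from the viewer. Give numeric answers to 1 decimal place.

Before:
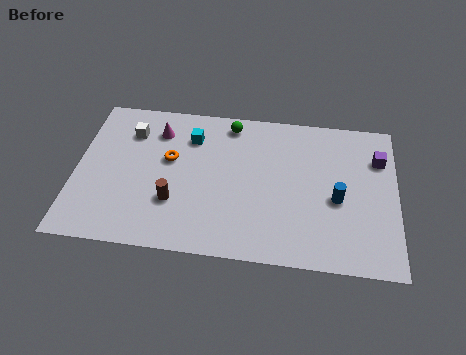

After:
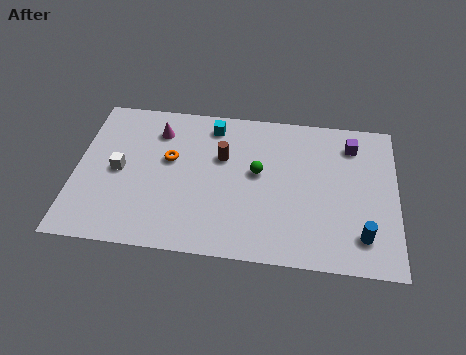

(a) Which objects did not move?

the magenta cone and the orange torus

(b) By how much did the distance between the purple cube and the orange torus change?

-1.1

They were about 9.3 units apart before and 8.2 after — 1.1 units closer together.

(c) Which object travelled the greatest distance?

the brown cylinder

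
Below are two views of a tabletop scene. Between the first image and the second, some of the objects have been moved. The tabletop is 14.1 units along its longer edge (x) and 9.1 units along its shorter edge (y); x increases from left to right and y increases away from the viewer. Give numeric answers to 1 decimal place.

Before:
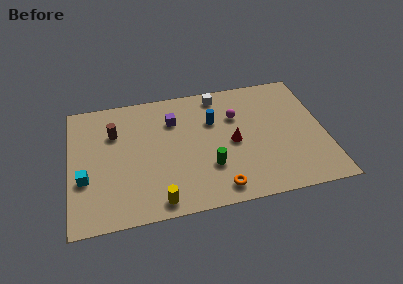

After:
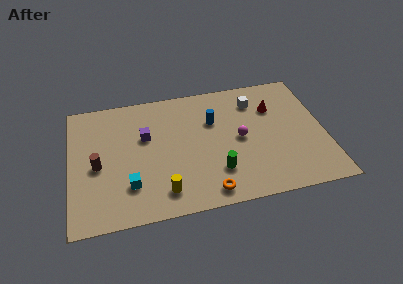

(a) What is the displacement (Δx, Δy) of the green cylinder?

(0.4, -0.4)

The green cylinder was at about (7.6, 2.8) and moved to about (8.0, 2.4).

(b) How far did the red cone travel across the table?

3.2

The red cone was near (9.0, 4.3) before and (11.4, 6.4) after, so it travelled √(2.4² + 2.1²) ≈ 3.2 units.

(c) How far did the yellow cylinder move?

0.7

From (4.7, 1.0) to (5.0, 1.6), the yellow cylinder covered √(0.3² + 0.6²) ≈ 0.7 units.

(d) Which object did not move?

the blue cylinder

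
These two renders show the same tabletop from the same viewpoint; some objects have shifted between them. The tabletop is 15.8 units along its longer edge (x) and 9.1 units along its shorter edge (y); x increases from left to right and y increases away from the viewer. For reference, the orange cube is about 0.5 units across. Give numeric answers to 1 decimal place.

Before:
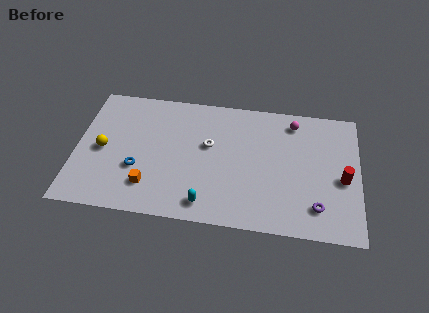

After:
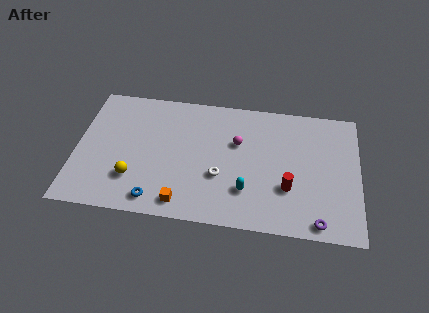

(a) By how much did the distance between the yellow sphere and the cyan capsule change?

-0.3

Before: roughly 6.6 units apart; after: 6.3. That's 0.3 units closer together.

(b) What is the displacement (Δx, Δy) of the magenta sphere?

(-3.1, -1.9)

The magenta sphere was at about (12.1, 7.7) and moved to about (9.0, 5.8).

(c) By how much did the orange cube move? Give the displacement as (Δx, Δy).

(1.9, -0.9)

From the two frames, the orange cube sits at roughly (4.2, 2.1) before and (6.1, 1.2) after.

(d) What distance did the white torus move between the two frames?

2.2

The white torus was near (7.4, 5.4) before and (8.1, 3.3) after, so it travelled √(0.7² + 2.1²) ≈ 2.2 units.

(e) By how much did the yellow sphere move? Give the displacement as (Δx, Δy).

(1.8, -1.8)

From the two frames, the yellow sphere sits at roughly (1.5, 4.3) before and (3.3, 2.5) after.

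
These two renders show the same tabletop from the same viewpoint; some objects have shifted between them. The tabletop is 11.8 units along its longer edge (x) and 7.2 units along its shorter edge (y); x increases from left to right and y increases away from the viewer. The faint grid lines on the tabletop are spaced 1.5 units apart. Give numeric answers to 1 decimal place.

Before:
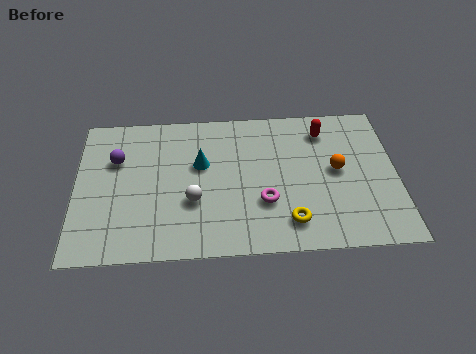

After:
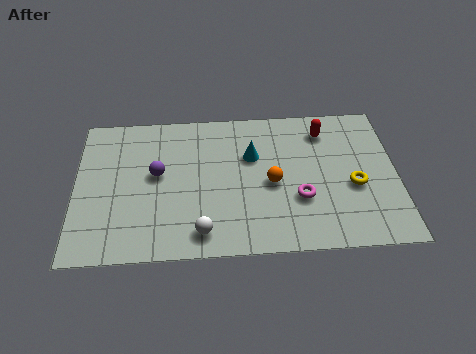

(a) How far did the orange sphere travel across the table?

2.5

The orange sphere was near (9.6, 3.8) before and (7.2, 3.3) after, so it travelled √(2.4² + 0.5²) ≈ 2.5 units.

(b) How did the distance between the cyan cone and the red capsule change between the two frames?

-1.9

They were about 4.8 units apart before and 2.9 after — 1.9 units closer together.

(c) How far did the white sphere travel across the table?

1.5

The white sphere moved from about (4.3, 2.6) to (4.6, 1.1), a distance of √(0.3² + 1.5²) ≈ 1.5.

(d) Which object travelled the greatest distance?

the yellow torus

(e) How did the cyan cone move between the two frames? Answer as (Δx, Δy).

(1.9, 0.3)

From the two frames, the cyan cone sits at roughly (4.6, 4.4) before and (6.5, 4.7) after.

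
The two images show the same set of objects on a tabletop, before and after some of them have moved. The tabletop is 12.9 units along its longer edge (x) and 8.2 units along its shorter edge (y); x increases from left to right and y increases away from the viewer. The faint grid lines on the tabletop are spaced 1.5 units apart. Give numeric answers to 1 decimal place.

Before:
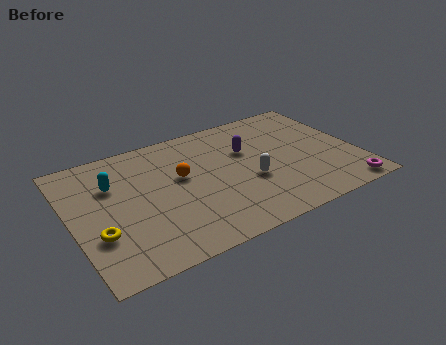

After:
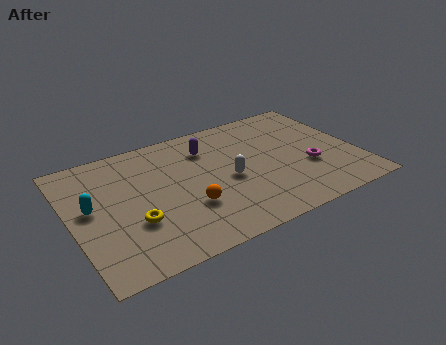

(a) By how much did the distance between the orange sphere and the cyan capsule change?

+1.4

Before: roughly 3.1 units apart; after: 4.5. That's 1.4 units further apart.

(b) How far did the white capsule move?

1.0

The white capsule moved from about (7.9, 3.2) to (7.0, 3.7), a distance of √(0.9² + 0.5²) ≈ 1.0.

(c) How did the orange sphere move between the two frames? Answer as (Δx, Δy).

(0.0, -2.1)

The orange sphere was at about (5.0, 4.8) and moved to about (5.0, 2.7).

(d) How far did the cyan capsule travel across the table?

1.6

The cyan capsule moved from about (2.0, 5.6) to (0.9, 4.5), a distance of √(1.1² + 1.1²) ≈ 1.6.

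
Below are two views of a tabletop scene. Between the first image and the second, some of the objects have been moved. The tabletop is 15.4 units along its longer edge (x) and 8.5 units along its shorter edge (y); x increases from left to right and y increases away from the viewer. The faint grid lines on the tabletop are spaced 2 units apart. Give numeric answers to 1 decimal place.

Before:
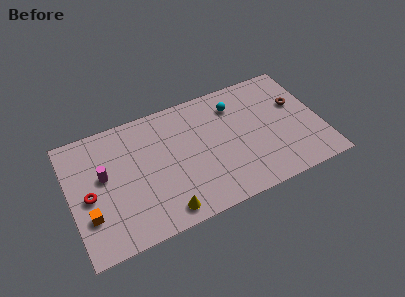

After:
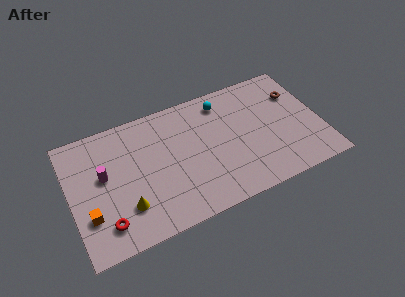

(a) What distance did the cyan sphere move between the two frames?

0.9

The cyan sphere was near (10.4, 6.6) before and (9.7, 7.1) after, so it travelled √(0.7² + 0.5²) ≈ 0.9 units.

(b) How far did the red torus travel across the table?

2.3

From (1.1, 3.9) to (1.9, 1.7), the red torus covered √(0.8² + 2.2²) ≈ 2.3 units.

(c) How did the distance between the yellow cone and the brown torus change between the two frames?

+1.9

Before: roughly 9.7 units apart; after: 11.6. That's 1.9 units further apart.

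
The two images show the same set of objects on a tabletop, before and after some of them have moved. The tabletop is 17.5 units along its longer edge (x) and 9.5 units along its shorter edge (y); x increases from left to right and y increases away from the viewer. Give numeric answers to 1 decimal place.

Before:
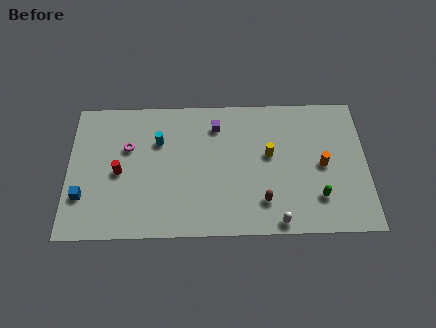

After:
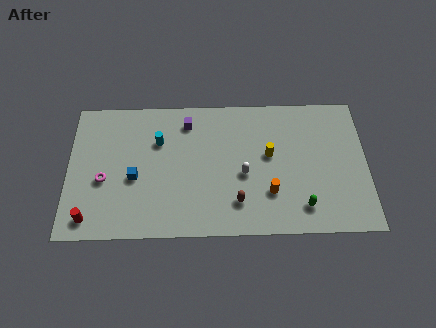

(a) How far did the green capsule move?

1.1

The green capsule was near (14.6, 2.4) before and (13.7, 1.8) after, so it travelled √(0.9² + 0.6²) ≈ 1.1 units.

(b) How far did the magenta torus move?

2.6

From (3.5, 6.1) to (2.1, 3.9), the magenta torus covered √(1.4² + 2.2²) ≈ 2.6 units.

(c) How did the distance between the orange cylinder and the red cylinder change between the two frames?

-1.3

The distance was about 11.9 in the first image and 10.6 in the second, so they moved 1.3 units closer together.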